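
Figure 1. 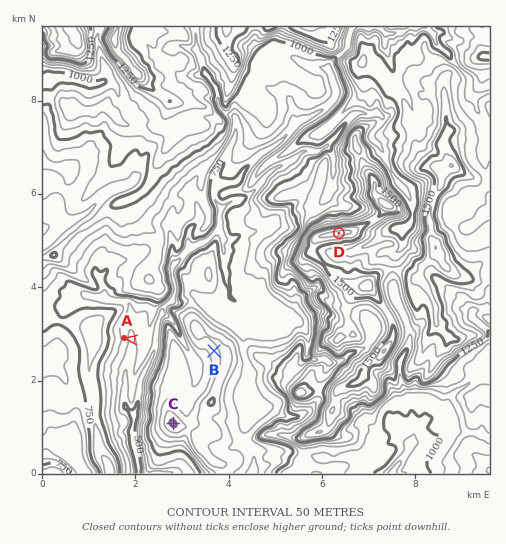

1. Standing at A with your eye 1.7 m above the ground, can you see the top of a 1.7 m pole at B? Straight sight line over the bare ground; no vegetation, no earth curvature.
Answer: no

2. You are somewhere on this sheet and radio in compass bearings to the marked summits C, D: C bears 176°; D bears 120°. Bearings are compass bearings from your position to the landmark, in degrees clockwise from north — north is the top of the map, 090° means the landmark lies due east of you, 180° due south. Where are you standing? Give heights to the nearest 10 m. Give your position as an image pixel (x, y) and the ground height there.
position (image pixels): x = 152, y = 125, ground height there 1110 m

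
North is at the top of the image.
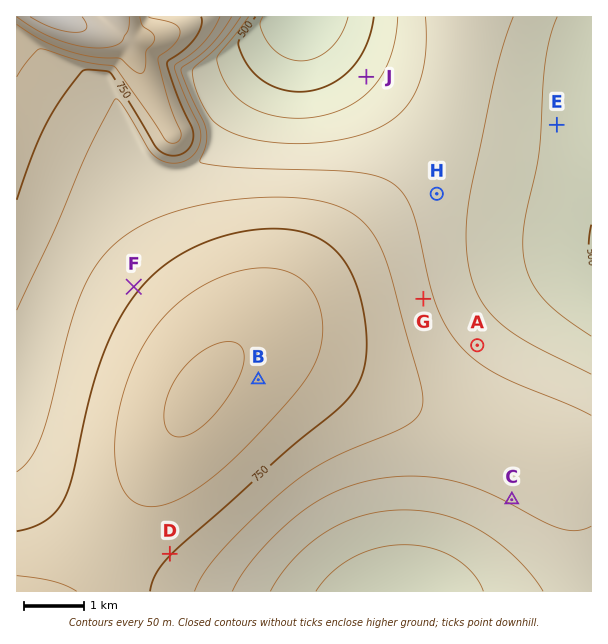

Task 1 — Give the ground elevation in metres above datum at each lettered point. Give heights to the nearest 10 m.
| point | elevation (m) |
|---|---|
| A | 640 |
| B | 840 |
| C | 650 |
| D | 750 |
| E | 540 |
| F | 740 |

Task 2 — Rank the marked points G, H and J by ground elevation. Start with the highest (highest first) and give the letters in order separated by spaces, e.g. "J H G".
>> G H J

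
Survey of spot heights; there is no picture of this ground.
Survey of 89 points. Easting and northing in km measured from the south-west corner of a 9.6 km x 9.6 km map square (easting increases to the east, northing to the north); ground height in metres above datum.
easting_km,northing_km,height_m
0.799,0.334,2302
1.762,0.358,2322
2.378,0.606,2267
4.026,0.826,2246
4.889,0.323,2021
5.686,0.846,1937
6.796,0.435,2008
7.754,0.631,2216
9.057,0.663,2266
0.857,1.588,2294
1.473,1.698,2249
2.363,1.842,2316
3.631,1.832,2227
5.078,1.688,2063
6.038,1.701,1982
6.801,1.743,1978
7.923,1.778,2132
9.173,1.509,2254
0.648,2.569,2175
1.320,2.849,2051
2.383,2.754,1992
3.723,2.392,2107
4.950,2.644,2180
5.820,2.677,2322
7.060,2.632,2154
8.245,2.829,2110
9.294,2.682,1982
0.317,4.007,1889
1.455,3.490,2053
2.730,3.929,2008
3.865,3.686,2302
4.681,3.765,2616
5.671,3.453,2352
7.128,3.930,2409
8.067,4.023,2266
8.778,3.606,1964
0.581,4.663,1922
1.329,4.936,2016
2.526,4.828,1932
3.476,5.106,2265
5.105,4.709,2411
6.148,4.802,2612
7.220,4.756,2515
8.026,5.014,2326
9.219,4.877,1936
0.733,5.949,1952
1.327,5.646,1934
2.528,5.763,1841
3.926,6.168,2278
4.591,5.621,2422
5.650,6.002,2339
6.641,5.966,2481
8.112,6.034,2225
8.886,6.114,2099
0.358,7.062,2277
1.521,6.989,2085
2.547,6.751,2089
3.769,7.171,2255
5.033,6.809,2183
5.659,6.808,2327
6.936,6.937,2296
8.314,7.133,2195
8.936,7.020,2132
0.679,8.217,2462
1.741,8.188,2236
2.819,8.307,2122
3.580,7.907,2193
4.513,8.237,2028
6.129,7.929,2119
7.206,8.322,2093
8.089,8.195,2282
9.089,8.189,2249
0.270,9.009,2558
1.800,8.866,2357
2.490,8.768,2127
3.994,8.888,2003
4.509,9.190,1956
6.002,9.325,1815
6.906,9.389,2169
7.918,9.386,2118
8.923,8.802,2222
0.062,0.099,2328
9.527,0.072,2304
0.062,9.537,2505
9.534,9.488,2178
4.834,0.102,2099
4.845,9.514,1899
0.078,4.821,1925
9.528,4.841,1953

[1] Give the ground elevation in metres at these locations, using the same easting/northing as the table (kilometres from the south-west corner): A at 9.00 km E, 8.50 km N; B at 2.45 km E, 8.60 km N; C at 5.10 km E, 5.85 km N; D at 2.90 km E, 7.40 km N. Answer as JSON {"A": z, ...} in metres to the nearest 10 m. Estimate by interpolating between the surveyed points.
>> {"A": 2300, "B": 2140, "C": 2310, "D": 2170}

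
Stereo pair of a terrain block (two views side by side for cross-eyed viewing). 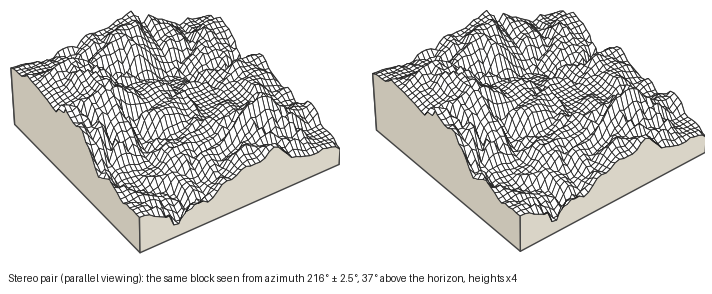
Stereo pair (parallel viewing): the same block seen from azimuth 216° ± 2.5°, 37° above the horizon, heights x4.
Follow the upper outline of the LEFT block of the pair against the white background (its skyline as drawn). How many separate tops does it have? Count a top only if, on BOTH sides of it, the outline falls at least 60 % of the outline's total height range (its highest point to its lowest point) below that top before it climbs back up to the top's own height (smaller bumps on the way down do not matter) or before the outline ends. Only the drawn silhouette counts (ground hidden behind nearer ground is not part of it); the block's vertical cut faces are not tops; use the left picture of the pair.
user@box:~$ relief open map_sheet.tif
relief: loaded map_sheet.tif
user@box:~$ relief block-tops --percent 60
0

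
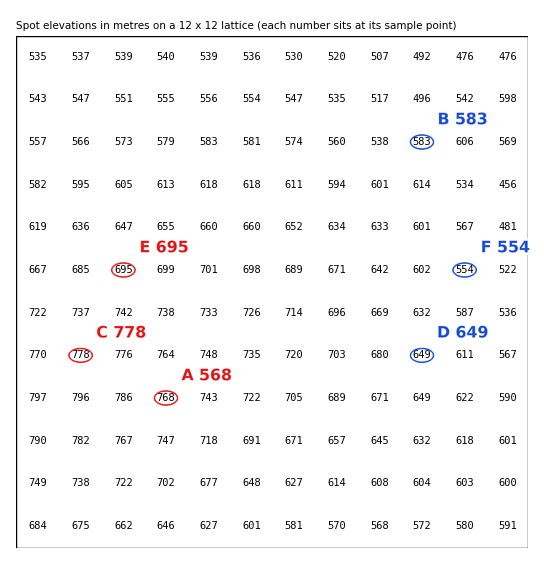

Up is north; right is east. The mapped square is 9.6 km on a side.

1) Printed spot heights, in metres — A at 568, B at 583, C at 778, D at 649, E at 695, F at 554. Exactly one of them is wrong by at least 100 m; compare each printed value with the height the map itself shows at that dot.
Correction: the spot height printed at A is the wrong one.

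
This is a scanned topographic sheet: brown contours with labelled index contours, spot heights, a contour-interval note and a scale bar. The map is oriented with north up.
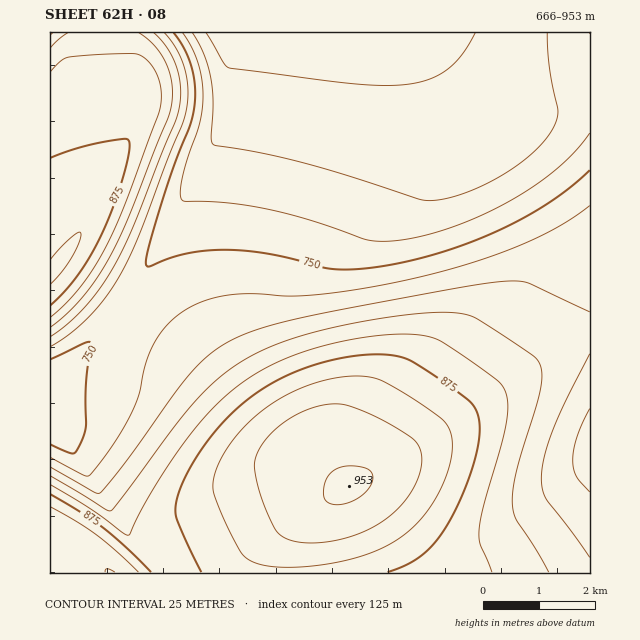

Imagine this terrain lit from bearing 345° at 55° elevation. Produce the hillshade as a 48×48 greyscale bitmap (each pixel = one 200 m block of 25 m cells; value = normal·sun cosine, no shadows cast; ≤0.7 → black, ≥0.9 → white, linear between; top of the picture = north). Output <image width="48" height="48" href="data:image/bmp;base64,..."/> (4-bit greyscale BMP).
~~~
<image width="48" height="48" href="data:image/bmp;base64,Qk32BAAAAAAAAHYAAAAoAAAAMAAAADAAAAABAAQAAAAAAIAEAAATCwAAEwsAABAAAAAAAAAAAAAAABEREQAiIiIAMzMzAERERABVVVUAZmZmAHd3dwCIiIgAmZmZAKqqqgC7u7sAzMzMAN3d3QDu7u4A////AJmZq7y5mZmYiHd2ZmZmZnd4iZmZmZmZmZmZq7ypmZmZiId3ZmZmZmd3iJmZmZmZmZmqvMuZmZmZmIiHd2ZmZmd3eImZmZmZmZq7zMqZmZmZmZiId3dmZmZ3eIiZmZmZmavM3LqpmZmZmZmYiHd3d3d3d4iJmZmqqrzd3LuqqZmZmZmZmIh3d3d3d3iImZmqqs3d27u6qpmZmZmZmZiIh3d3d3eIiJmaqt3dy7u7qqqZmZmZmZmYiId3d3d4iImZqt3cu7u7u6qpmZmZmZmZmYiId3d3iIiZmd3Lu7u7u7uqqZmZmZmqmZmIiHd3d4iImcy7u7u7u7u7qqqZmaqqqpmZiIh3d3iIiLqqq7u7u7u7u6qqqqqqqqqZmIiId3d4iKmaqru7u8y7u7uqqqqqqqqqmZiIh3d3iJmZqqu7u8zMzLu7qqqqqqqqqpmYiHd3d5mZmaqru7zMzMy7u7qqqqqqqqmZiIh3d5mZmZqqu7zMzMzMy7u6qqqqqqqpmIiHd5mZmZmqq7vMzMzMzMu7qqqqqqqqmZiId5mZmZmaqru8zMzMzMzLu6qqqqqqqZmIh3iZmZmaqqu7zMzMzMzMu7qqqqqqqpmYiEaJmZqqqqq7vMzM3czMzLu6qqqqqqmZiCRomaqqqqqru8zMzd3MzMu7qqqqqqqZmRJGiaqqqqqqu7zMzN3czMy7uqqqqqqpmRI0eaqqqqqqq7u8zMzdzMzLu6qqqqqqmSIjV5qqqqqqqqu7zMzMzMzMy7qqqqqpmUMiRomqqqqqqqq7vMzMzMzMzLu6qqqZmWQyNHmqqqqqqqqqu7zMzMzMzMu7qqqZmYZDNFiaqqqqqqqqq7u8zMzMzMy7uqqZmZhkM0aaqqqqqqqqqqu7vMzMzMzLu6qpmal1Q0V5qqqqqqqqqqqru7zMzMzMu7qqmaqGUzRoqqqqqqqqqqqqq7u8zMzMy7u6qqqYZDRXmqqqqqqqqqqqqqu7u8zMy7u7qqqpdURGiqqqqqqqqqqqqqqru7vMzLu7uqqphkRFeaqqqqqqqqqqqqqqq7u7vLu7u6qql1REaKqqqqqqqqqqqqqqqqu7u7u7u6qqqGREV5qqqqqqqqqqqqqqqqq7u7u7u6qqqXVERoqqqqqqqqqqqqqZmaqqu7u7u6qqqoZDRXmqqqqqqqqqqqmZmZmqqru7u6qqqpdUNGiaqqqqqqqqqpmZmZmZqqq7u6qqqqhkM1eaqqqqqqqqmZmZmZmZmaqqu6qqqql1Q0aJqqqqqqqpmZmZmZmZmZmqqqqqqqqGVEaJqqqqqqmZmZmZmZmZmZmZqqqqqqqXZVZ5qqqqqZmZmZmZmZmZmZmZmaqqqqqYdmaJqqqpmZmZmZmZmZmZmZmZmaqqqqqZh3eJmqmZmZmZmZmZmZmZmZmZmaqqqqqpmIiZmZmZmZmZmZmZmZmZmZmZmbqqqqqqqZmZmZmZmZmZmZmZmZmZmZmZmcuqqqq7qpmZmZmZmZmZmZmZmZmZmZmZmdy6qqq7uqqpmZmZmZmZmZmZmZmZmZmZmQ=="/>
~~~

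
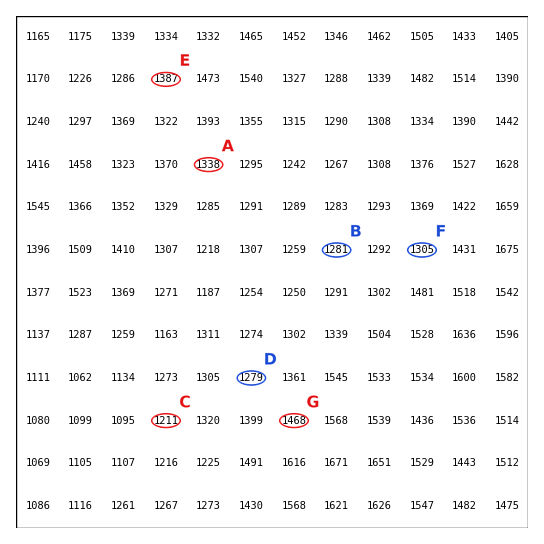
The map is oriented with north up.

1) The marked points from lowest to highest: C B A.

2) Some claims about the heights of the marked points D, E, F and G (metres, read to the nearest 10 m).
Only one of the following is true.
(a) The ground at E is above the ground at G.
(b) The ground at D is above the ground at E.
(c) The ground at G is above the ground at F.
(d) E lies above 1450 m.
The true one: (c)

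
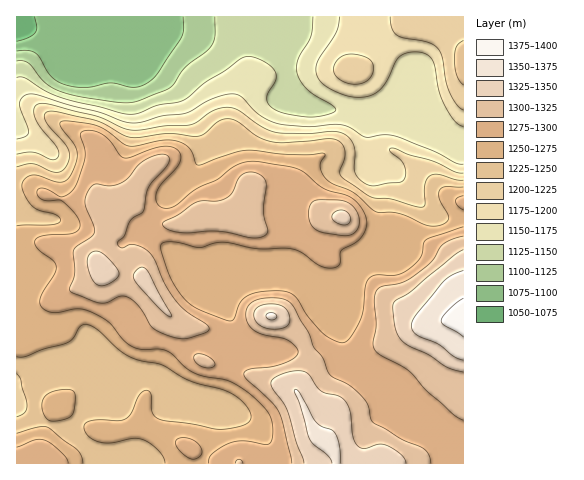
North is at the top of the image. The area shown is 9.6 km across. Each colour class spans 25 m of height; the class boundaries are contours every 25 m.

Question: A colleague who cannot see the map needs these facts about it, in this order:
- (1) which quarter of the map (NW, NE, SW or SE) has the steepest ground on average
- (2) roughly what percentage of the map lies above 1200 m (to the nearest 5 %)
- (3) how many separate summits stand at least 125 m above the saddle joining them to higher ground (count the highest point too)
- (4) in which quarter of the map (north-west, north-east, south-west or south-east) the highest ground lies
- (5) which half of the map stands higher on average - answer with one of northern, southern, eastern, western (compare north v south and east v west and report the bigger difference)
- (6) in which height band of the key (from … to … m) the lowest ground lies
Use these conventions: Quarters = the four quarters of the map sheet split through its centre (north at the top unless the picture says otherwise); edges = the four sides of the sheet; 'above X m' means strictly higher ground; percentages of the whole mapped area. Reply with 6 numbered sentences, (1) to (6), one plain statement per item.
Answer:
(1) Slopes are steepest in the north-west quarter.
(2) Roughly 75 % of the ground is higher than 1200 m.
(3) There is 1 summit with 125 m or more of prominence.
(4) Look to the south-east quarter for the highest ground.
(5) The southern half stands higher on average than the northern half.
(6) The lowest point is somewhere between 1050 and 1075 m.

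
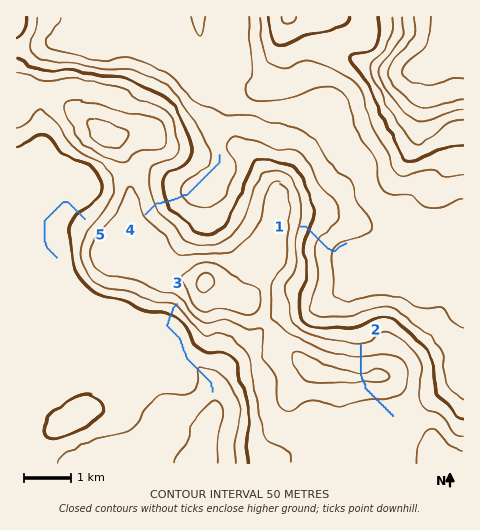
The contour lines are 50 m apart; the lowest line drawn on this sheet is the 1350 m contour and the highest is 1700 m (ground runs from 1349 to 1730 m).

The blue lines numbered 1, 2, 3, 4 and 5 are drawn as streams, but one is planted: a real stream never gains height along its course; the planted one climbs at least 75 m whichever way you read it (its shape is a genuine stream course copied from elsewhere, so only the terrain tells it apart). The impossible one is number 2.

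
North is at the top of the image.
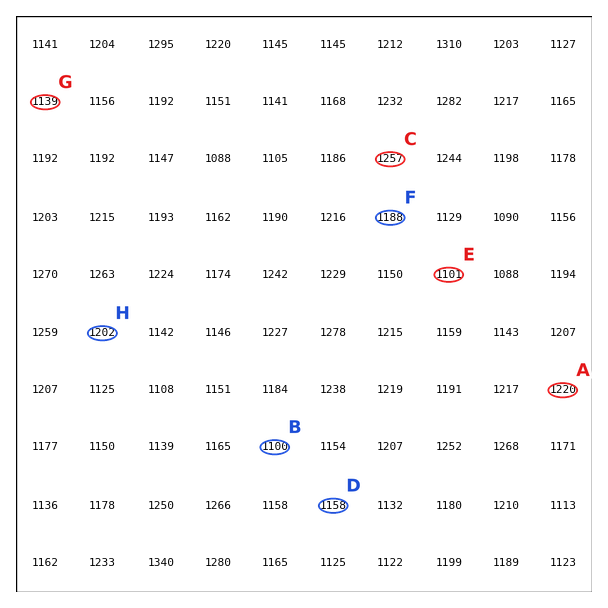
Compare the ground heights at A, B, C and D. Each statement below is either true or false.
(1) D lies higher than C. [false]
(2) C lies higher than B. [true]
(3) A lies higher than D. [true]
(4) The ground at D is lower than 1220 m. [true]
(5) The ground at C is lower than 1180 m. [false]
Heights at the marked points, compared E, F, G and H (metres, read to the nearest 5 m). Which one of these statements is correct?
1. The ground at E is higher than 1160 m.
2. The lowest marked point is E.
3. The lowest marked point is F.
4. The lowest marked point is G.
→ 2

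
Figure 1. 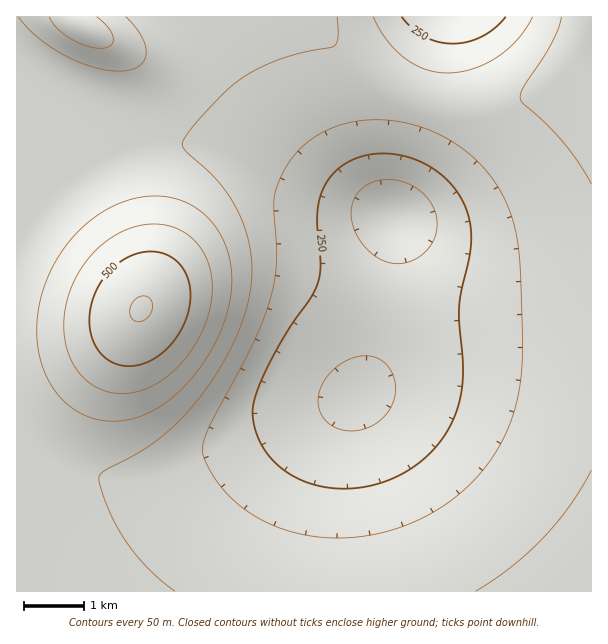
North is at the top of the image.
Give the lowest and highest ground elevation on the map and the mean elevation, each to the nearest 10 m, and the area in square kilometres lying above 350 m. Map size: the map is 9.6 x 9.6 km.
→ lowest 160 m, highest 550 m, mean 330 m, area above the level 33.8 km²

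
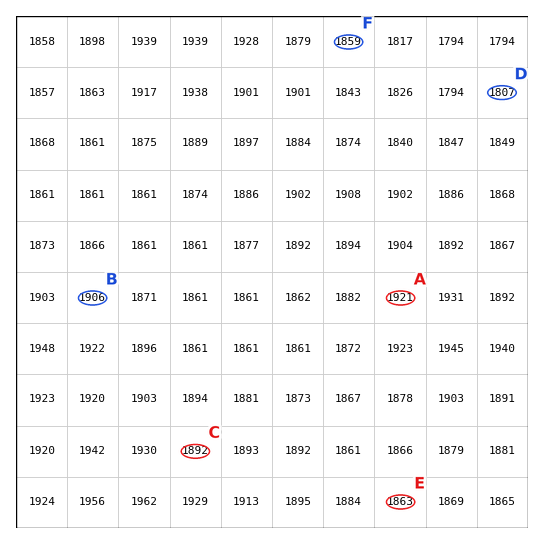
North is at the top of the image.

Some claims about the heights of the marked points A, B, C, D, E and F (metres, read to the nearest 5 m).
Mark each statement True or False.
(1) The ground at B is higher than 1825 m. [True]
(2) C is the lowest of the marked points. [False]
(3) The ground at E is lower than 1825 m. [False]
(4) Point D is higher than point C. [False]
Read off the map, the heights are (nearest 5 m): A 1920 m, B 1905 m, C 1890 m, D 1805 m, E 1865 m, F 1860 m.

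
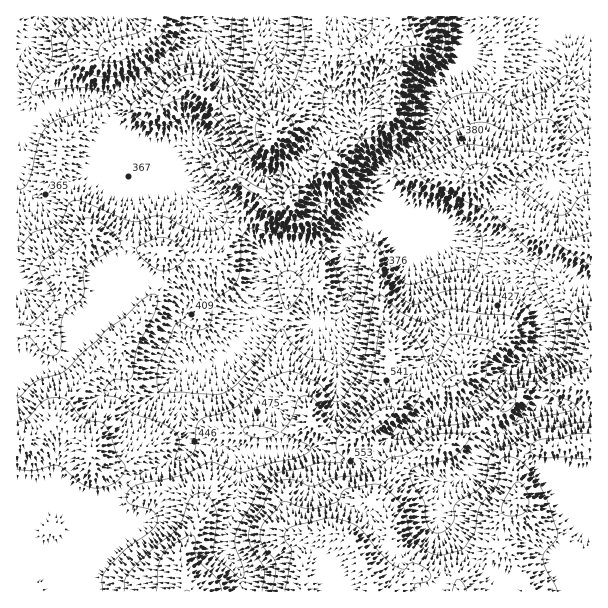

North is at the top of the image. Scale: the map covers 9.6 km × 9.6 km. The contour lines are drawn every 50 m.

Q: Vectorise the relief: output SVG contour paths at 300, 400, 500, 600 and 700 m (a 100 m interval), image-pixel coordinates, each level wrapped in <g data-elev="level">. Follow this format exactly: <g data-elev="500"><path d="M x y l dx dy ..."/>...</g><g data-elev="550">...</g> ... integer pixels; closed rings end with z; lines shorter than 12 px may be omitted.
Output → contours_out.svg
<g data-elev="300"><path d="M591 80l-13 5-8-8-4-2-18 15-38 15-8-1-17-11-18 0-9 2-12 8-18 33-6 5-6 3-2-3 5-15 2-25 4-12 4-9 17-20 5-10 2-11 0-22"/></g><g data-elev="400"><path d="M286 309l4-1 4-5 8-12 2-6-2-4-4-6-8-4-9 2-3 6 3 17z"/><path d="M591 195l-7 0-5 3-10 14-5 3-9-1-10-5-29-24 0-5 3-4 21-17 0-3-1-2-8-3-21 0-36-6-10 0-8 2-16 10-17 11-3 5 1 4 7 5 37 19 23 9 18 15 16 19 16 13 1 4-5 11 0 6 18 33 3 21 0 9-3 9-5 6-7 4-9 3-5-3 9-19 1-12-6-18-5-7-6-4-9-3-24-3-16-4-9-1-20 3-21 11-7 1-12-6-20-23-6-3-4 3-3 9-8 38-7 24-6 13-6 5-5 1-12-5-10-1-6-2-17-14-9-14-4 3-16 24-22 25-15 11-10 2-33-2-18 1-5-2-2-8 1-17 16-40 3-3 3-1 12 7 8 1 6-2 4-4 4-22 17-14 7-9 2-13 1-26 5-9 6-3 17 3 40 2 11-1 35-43 3-7 3-14 4-6 16-14 20-12 5-5 5-9 3-26 5-15 4-7 15-15 6-11 2-9-2-22"/><path d="M94 17l-4 6-21 16-2 5 0 4 4 12 6 7 16 8 12 2 27-5 15-6 12-8 9-8 8-11 5-13 1-9"/><path d="M233 17l-2 33-3 9-3 5-6 2-28-3-15 4-12 8-17 18-14 9-3 6 2 5 5 4 15 7 13 1 20-8 6-1 13 6 12 10 5 9 0 6-4 3-13 6-2 6 3 11 14 18 5 10 3 15-3 9-8 5-12 2-16-4-20-10-7-2-8 0-15 6-6-1-45-18-12-3-7 4-5 14-5 6-7 4-18 4-12 14-4 1"/></g><g data-elev="500"><path d="M17 470l18 1 16-5 6-1 6 3 20 16 7 3 8 1 10-2 9-5 6-7 2-7-8-11-6-21-6-10-4-3-12-1-6-3-18-19-11-2-9 3-18 18-10 4"/><path d="M258 438l13-1 8-5-22-6-9 0-5 3 1 3 4 3z"/><path d="M591 322l-7 2-4 5-9 30-6 7-16 8-12 8-16-1-15 4-10 5-19 14-9 3-2 0 1-3 18-27 1-5-1-13 8-12 0-5-6-3-17-4-16 0-6 4-10 20-4 3-5 1-4-3-4-13-7-9-15-11-10-5-5-1-4 8-6 33-5 22-24 32-6 4-6 0-7-4-14-18-7-2-7 3-7 20-10 13 28 14 2 3-4 4-10 5-27 5-28 9-6-1-21-8-6-1-26 13-42 9-11 5-3 6 1 7 4 3 21 6 4 5 0 6-5 8-26 19-20 21-4 8 0 13"/><path d="M289 17l-2 33-5 10-4 4-3 1-11-10-4 0-3 4-6 24-5 10-6 5-18 7-2 3 30 50 7 5 20 7 4 3-1 4-3 6-8 6-11-2-18-10-3 1 1 4 22 15 15 15 12 7 9 2 4-1 4-4 4-19 5-8 7-4 16-4 8-7 12-28 4-6 31-8 6-3 5-4 2-8 2-22 7-20 4-6 15-14 6-10 1-7-4-21"/></g><g data-elev="600"><path d="M222 591l-2-7-4-6-19-20-2-6 0-13-1-3-3-1-20 11-9 9-4 12-2 24"/><path d="M360 432l3 2 5-1 15-10 10-9 1-6-2-2-5 1-12 6-13 12-2 4z"/><path d="M591 422l-12 1-42 7-13 5-12 10-17 5-6 8-3 19-3 7-6 6-20 13-3 4 1 11-2 4-6 7-7 4-8-1-4-6-3-8 0-15-13-21-2-6 0-5 3-3 4-2 29-6 7-3 6-5 9-11 2-4-2-3-22-1-12 2-27 19-17 4-12 10-16 7-24 2-26 9-19-6-8 0-7 2-9 10-6 15-11 15-3 11 0 7 2 6 13 23 0 7-2 15"/><path d="M501 411l5 1 5-4 4-4 0-5-5 0-4 3-4 5z"/><path d="M267 152l8 1 7-4 7-9 4-11 0-7-5-6-16-6-8 2-6 8-3 6 1 8 3 9 3 6z"/><path d="M373 17l-2 13-5 6-14 9-3 8 1 6 3 4 4 2 15-5 8 1 16 10 5-5 2-18 12-3 2-3-9-25"/></g><g data-elev="700"><path d="M415 591l-1-4 1-3 11-2 5-4-1-5-4-4-13-6-3 0-6 6-9-3-12-10-25-29-11-6-17-3-34 7-6 3-4 3-1 8 6 9 1 4-7 39"/><path d="M467 591l-5-9-4-3-3 4-3 8"/><path d="M504 515l6 1 9-1 5-2 3-4 2-6-1-9-4-8-5-4-4 1-11 18-2 9z"/></g>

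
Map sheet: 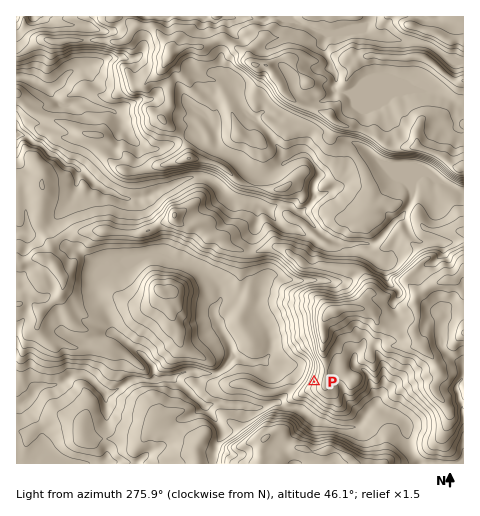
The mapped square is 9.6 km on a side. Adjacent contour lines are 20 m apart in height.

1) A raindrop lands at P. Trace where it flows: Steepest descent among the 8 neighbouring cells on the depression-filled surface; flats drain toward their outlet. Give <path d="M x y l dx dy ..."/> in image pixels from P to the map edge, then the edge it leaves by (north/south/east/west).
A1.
<path d="M314 382l-2 0-5-5-2 0-12-12-24 0-6-4-4 0-1 1-10 0-10-5-4 0-18 17-29-3-9 4-7 4-7 0-2 2-29-2-6 3-3 3-12 7-7 0-18-16-4-1-10 0-13 9-5 0-1 1-12 0-4 3-10 11-6 5-5 2"/>
exit: west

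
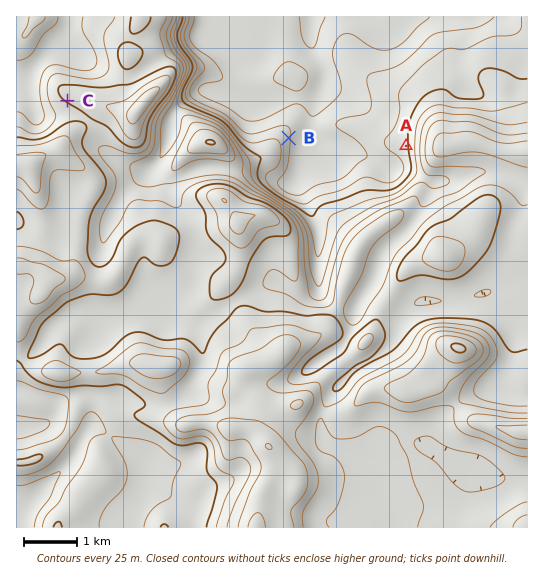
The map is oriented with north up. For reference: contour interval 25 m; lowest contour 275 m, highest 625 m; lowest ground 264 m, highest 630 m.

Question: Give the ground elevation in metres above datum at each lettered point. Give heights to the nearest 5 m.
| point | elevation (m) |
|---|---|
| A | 370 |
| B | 330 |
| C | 500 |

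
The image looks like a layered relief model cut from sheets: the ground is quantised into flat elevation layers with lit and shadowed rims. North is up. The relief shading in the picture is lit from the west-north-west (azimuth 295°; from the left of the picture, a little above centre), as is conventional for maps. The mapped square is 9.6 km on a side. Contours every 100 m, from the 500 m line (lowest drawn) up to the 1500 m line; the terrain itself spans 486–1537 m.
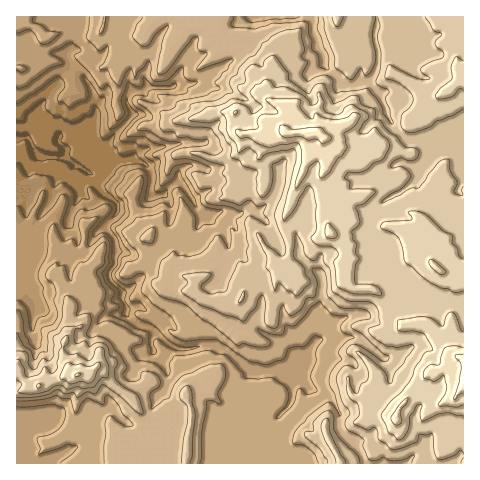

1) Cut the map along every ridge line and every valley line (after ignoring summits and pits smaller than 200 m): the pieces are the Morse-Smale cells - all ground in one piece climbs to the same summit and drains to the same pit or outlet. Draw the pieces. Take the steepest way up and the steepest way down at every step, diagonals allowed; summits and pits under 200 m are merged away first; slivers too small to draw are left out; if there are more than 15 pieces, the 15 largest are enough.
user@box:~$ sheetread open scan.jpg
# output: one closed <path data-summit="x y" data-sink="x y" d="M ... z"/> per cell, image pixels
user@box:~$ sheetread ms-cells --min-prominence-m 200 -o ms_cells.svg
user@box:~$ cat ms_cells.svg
<path data-summit="308 133" data-sink="17 139" d="M221 16l-205 1 0 262 4-1 2-13 9-20-5-23 0-26 17 12 4-2 5-7 7-26-1-15 8-1 10 8-5 11 9 13-12 33 12 18 10 1 6-10 7-4 10 9 3 16-1 12-6 8 0 6 13 14 0 7 5 9-1 5 5 6 19 9 18 16 10 4 15 0 13-3 10 1 13 6 21 18 27 1 13 10 2 8-1 13-17 18-6 13 1 16 9 15 105 0-1-11-3-6-10-6-15 1-7-5-8-10 0-8 1-6 8-4 8-11 1-28 3 2 9 16 9 2 12-11-2-16-4-5-28-20-33 1 14-19 18-5 12 0 32-21 3-4-2-10 19 14 21 2 24 6 0-163-29-1-5 3-12 0-12-3-13-13-13-31-6-7-21 16-1 7 2 8-5 5-23 4-8 7-31 0-1-2 6-13-1-7-7-6-16-8 0-13 5-7-3-25-13-13-11 0-14 8-16-11-2-2 7-15z"/><path data-summit="77 375" data-sink="17 139" d="M66 157l-8 1 1 15-10 31-6 4-15-11-2 25 5 23-9 20-2 13-4 2 0 110 8 0 19-4 24-12 21 0 8-7 3 0 13 17 23 19 22 30 5 12 0 19 115 0-8-15-1-16 6-13 17-18 1-13-2-8-13-10-27-1-21-18-13-6-10-1-13 3-15 0-10-4-18-16-19-9-5-6 1-5-5-9 0-7-13-14 0-6 6-8 1-12-3-16-10-9-7 4-6 10-10-1-12-18 12-33-9-13 5-11z"/><path data-summit="463 386" data-sink="17 139" d="M402 281l0 9-7 7-28 18-12 0-18 5-13 17 6 2 12 0 6-2 8 1 28 20 4 5 2 16-12 11-9-2-9-16-3-2-1 28-8 11-8 4-1 6 0 8 8 10 7 5 15-1 9 5 4 7 2 11 22 0 7-8 11-1 2-10 6-7 22 0 2 3 8-4 0-133-24-8-21-2z"/><path data-summit="308 133" data-sink="255 17" d="M354 16l-132 0-8 19 18 13 14-8 11 0 5 3 10 12 1 23-5 7 0 13 16 8 8 9-1 8-5 9 1 2 31 0 8-7 23-4 5-5-2-8 1-7 20-15-3-6 6-12 3-11-9-3z"/><path data-summit="77 375" data-sink="25 463" d="M99 367l-3 0-8 7-21 0-24 12-27 5 1 23 12-1 17 3-6 11-19 21-5 3 8 13 138-1 0-18-5-12-22-30-25-21z"/><path data-summit="463 75" data-sink="17 139" d="M463 16l-87 1-1 25 4 15 9 3 5 14-16 10-3 4 6 6 13 31 16 15 21 1 5-3 24 2 5-2z"/><path data-summit="308 133" data-sink="17 139" d="M463 437l-7 4-2-3-22 0-6 7-2 10-11 1-6 7 56 1z"/><path data-summit="308 133" data-sink="25 463" d="M29 413l-13 1 1 36 13-11 16-21-3-4z"/><path data-summit="308 133" data-sink="17 139" d="M376 16l-22 1 17 41 8-1-4-15z"/><path data-summit="463 75" data-sink="255 17" d="M385 58l-6 0-1 3-2 9-6 12 4 5 19-13-4-12z"/>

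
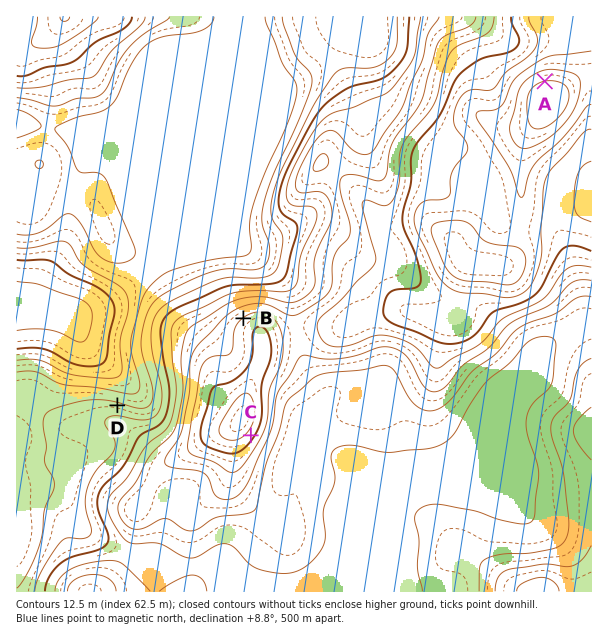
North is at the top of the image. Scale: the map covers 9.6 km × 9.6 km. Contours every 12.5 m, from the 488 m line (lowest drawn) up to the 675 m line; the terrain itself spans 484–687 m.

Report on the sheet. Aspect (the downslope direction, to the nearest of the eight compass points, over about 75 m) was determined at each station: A N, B NW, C SE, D N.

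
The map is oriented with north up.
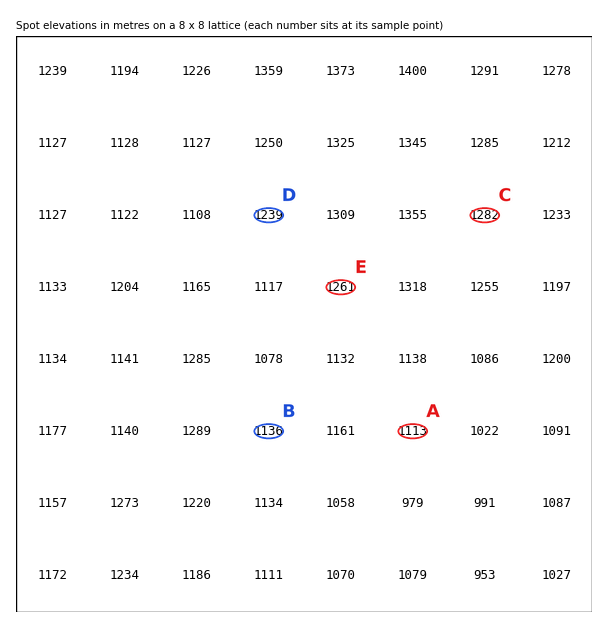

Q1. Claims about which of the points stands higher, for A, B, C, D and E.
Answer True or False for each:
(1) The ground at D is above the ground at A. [True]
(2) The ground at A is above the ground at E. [False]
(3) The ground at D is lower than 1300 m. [True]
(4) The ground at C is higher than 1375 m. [False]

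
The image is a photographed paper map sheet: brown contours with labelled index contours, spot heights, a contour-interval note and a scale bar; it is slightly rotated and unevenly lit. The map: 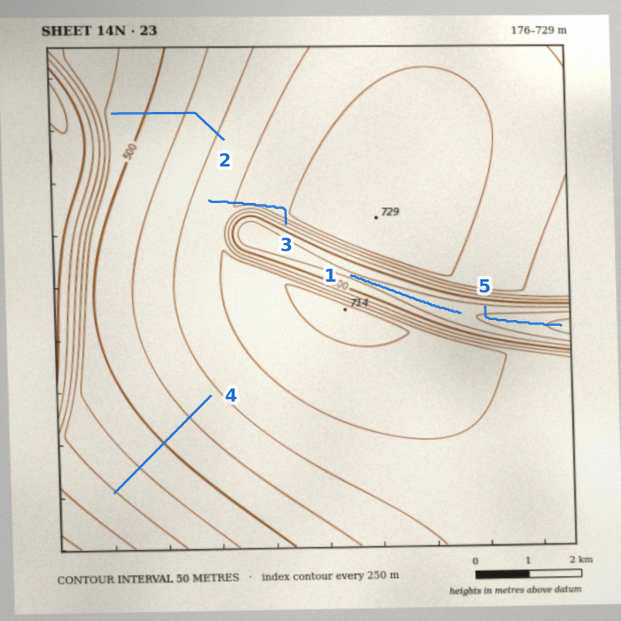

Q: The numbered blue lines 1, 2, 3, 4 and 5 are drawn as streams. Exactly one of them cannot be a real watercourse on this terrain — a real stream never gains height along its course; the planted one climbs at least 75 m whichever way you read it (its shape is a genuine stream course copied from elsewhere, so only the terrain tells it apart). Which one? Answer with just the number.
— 3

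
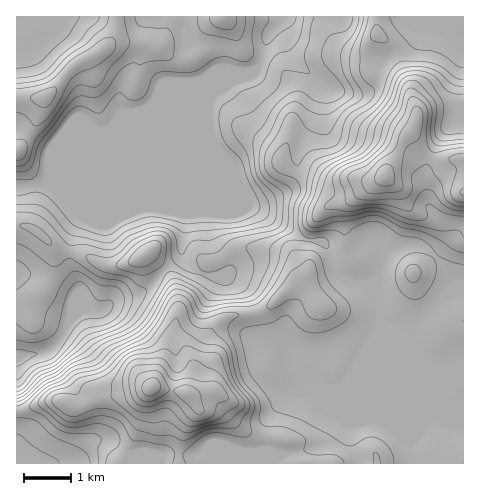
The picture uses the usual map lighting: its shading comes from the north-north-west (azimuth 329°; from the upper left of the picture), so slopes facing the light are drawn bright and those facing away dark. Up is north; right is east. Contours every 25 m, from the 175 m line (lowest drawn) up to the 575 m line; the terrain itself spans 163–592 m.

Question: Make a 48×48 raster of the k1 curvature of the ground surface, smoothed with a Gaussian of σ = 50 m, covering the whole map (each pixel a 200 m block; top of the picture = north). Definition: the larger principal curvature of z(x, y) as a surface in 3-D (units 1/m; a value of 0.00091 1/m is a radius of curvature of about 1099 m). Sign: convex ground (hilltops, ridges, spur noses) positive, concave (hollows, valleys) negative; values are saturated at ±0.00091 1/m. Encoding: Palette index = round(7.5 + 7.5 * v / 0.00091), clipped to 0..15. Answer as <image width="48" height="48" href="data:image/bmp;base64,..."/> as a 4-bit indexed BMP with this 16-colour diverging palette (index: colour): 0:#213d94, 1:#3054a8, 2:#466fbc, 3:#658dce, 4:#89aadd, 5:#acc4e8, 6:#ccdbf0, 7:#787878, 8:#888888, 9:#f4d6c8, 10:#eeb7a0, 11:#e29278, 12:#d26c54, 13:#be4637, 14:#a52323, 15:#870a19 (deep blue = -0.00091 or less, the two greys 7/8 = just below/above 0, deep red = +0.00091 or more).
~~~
<image width="48" height="48" href="data:image/bmp;base64,Qk32BAAAAAAAAHYAAAAoAAAAMAAAADAAAAABAAQAAAAAAIAEAAATCwAAEwsAABAAAAAAAAAAlD0hAKhUMAC8b0YAzo1lAN2qiQDoxKwA8NvMAHh4eACIiIgAyNb0AKC37gB4kuIAVGzSADdGvgAjI6UAGQqHAHd3d2V6ynd3m4iId4iIiaqruoi6iIiIiHiIh3iqm4d3i5d3eIh3iZd4iJrKmIiIiHiIiImHaciJe8dneKqrzbqZh4qph3eIiHeIqphnZ7mqiupWnNuqqZiIh3mYiHiIh3dnrLl3Zqmoid/e26h3iIh3d3iIiIiIh/yYvu2oeKqmaK79qrqHiIiHd4h3eIiId////7zMy73IeNyZz/6od3iHeIiIiIiIh1rv/qmZma7+7/us/6qHd3iHiIiHiIiIiDervd3cqb3+3Mqt6FeHd3d4iIiIiIh3iHrJnMzNy8zNdreM12eIiIiIiIh4iId3eHqme8hnq9uuhrmcx3iIiIiIiHeHiIiHeHiFarl4q9qdl8q92IeId3iIiHd4h4iIh3mHiJmruaucmch72YeId3iIiIiHd4iIh6qqmJuql4q8qqd6p3eId4iIiIiHd3iIiKqqmJuGd2euypm7lmeIeJmYiIiId3iIiImph4l1Z3Z8/arP/LqJd5mpmYiIiHiIiImZh4iHZ4d5/8iL///8d5mrupiIiIiIiImal3iYZph4/9l4iInf2ZirqZiIiJmIiImrp3epVql4/suGZmV8+4m5eIiIiamIeHeaqGapZ6qI/YmHdneIzJq3d4h4mrqId3eKqYi926uZ6nmId3d3rKyneJiIm8qYd3d5qa7///yrtoqqh3h3m524iZmImsqYiGeKq9/aie/slpuqqZmInKy5moiHeZmImXicy7uYeK3/qKqJvd3MzJmGqod3iId4m5rNqIl2eqnP+6mazMy6q8uHqnZ3iXabqMzKhnd3eYiruXiJh3h2ed/IeYZmipzrh7qZh3d3iIiYh3iHd3d2eK/8mpVGrP+pmImZh3d3iIiId3h3d3Zmirv+/+qczMd6u3iZiIiIeIiIiIiIiHd4iXjai+/anKZ773iYiIiIh3iIiIh3iIiYiGjKeZvb7rmJvYqXeIiIiHiIiIiIiIq6vKms3cze2HiZm72oiIiIiIeIiIh3d4rMy4m87/3PyHiIif2HeIiIiIh4iIh4d3m8uIq6mZq+2Yicy/xnd4iIiIiHiIh4iIq7yImXZ3aM6nre/9+XeIiIiIiIeIiImaqZyoiFV4d47Z63iZ3piHeIiIiIh4eImql3vIh3eIiIvd90aGn8h3iJiHiIiHeIqph3vZiJmqu6q/+GZ3e/l2epd4iIiIeJqYeIrZmZqqqamv+5h6muyHipeJiIiIeJmIiInKd3iIdomv7Kme7v6Yi5eLqIeIeIeJmHiqdmVohmjvqZrKu/+4m6iLuHeIiHeIiIiah3Z5uXn/mZmHdn/5mqiKuGeIiHiHd5mYiIirypvu3KdXdmn+mZd4qYq7qHeIiJqIiJmbqHrKqphod3iv/bmHiZury5ibuZqJmZmbp3qniIh4d4iJvuyqqql3mpicqImJmYmsyJuXeIh4h3d2esyqqpqHiHi7dnmHmZmL+8uHeIiIiIh4mK2neImImqvKdniIqphm7rh3eIiHeIh3do6mZ3mYm965qqhnuYdlz5Z3eIiA=="/>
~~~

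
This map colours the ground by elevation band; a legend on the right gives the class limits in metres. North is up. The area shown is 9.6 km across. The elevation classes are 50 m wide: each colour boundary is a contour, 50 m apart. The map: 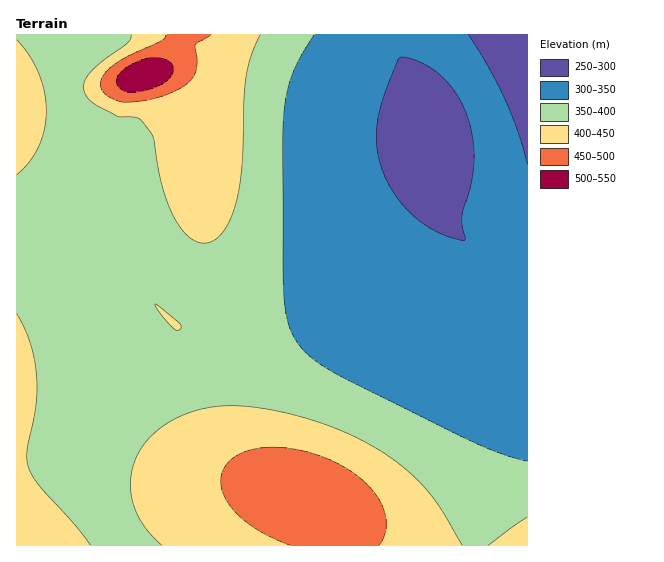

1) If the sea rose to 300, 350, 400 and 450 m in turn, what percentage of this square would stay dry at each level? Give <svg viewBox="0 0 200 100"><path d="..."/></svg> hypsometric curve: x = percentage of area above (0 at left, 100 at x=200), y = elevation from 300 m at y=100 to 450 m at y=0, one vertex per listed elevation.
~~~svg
<svg viewBox="0 0 200 100"><path d="M188 100l-57-33-81-34-37-33"/></svg>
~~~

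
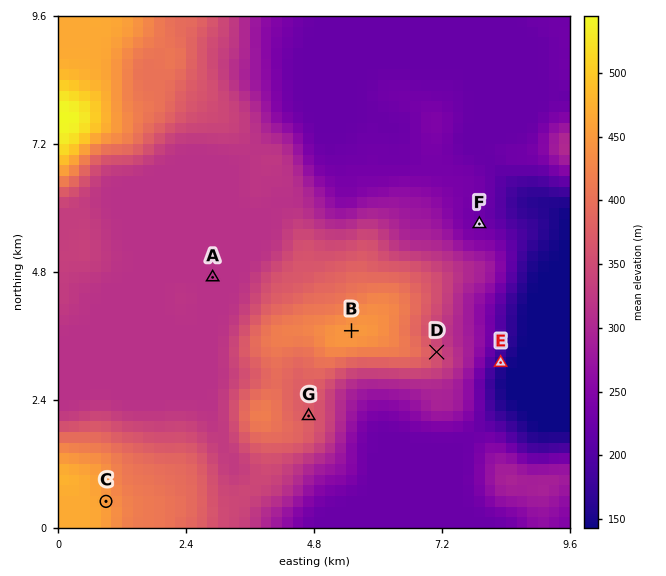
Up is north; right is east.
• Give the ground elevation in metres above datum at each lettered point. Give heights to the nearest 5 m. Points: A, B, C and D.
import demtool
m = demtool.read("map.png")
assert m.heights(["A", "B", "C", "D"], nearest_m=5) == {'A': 315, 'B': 450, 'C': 450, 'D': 355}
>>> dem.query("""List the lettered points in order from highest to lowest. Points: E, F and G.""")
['G', 'F', 'E']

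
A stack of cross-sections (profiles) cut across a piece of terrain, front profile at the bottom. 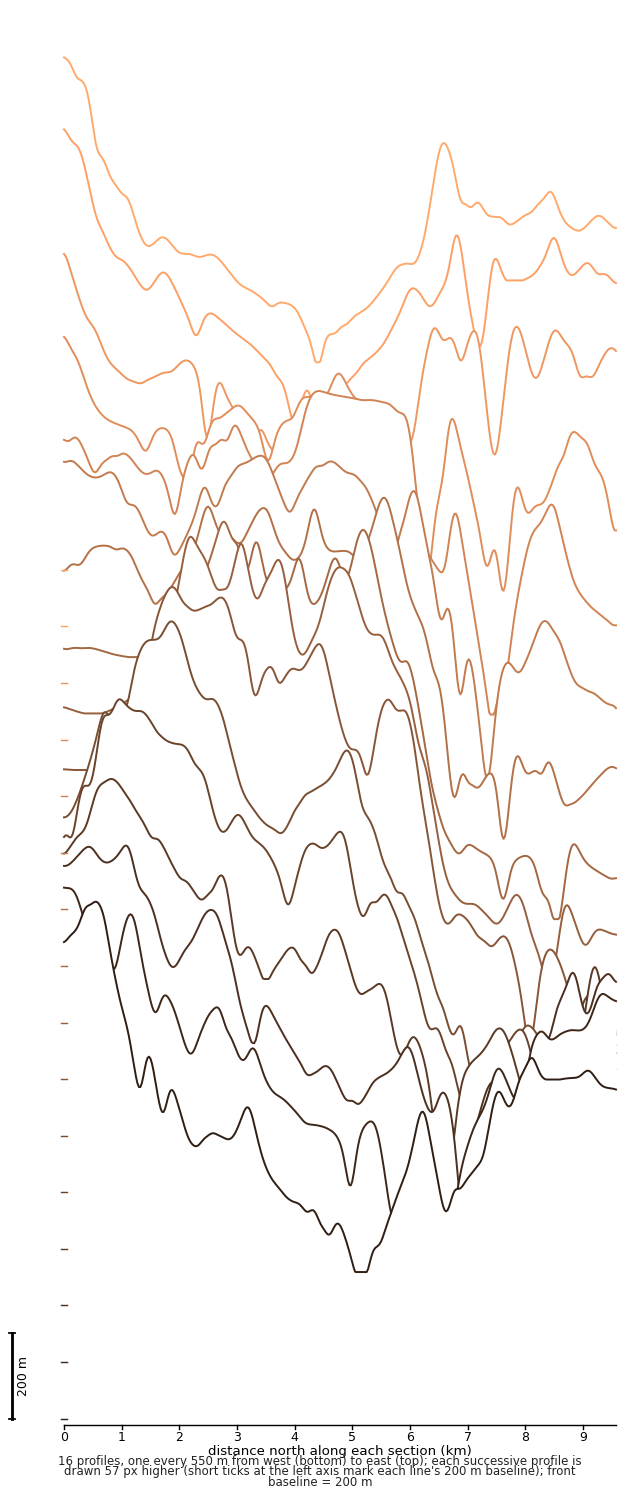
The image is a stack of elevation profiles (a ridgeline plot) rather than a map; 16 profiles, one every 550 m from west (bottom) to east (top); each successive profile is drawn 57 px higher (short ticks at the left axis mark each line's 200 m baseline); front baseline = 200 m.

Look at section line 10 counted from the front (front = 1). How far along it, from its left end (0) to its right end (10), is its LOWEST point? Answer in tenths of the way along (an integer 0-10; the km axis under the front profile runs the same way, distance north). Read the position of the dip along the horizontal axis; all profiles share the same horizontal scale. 8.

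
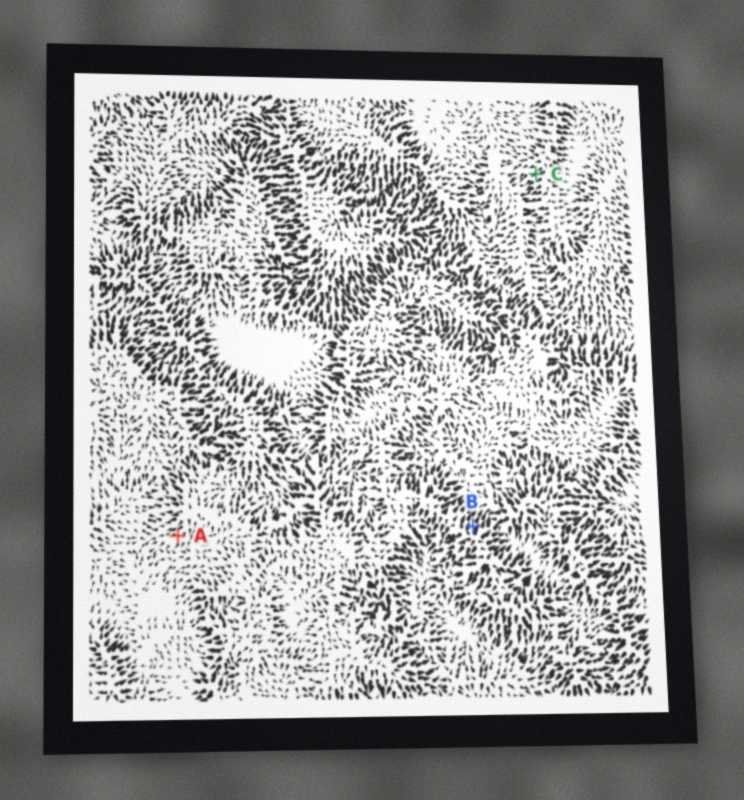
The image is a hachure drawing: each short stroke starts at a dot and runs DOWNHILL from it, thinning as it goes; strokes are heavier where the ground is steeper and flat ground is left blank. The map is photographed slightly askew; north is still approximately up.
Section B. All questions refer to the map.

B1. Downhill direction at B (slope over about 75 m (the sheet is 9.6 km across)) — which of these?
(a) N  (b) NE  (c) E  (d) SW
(b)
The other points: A SW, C SW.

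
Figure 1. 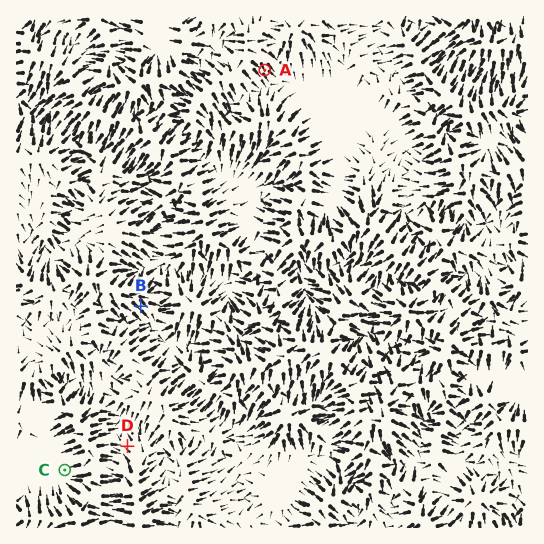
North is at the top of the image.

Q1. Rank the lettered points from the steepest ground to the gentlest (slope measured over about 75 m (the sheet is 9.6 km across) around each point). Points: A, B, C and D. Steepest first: B A D C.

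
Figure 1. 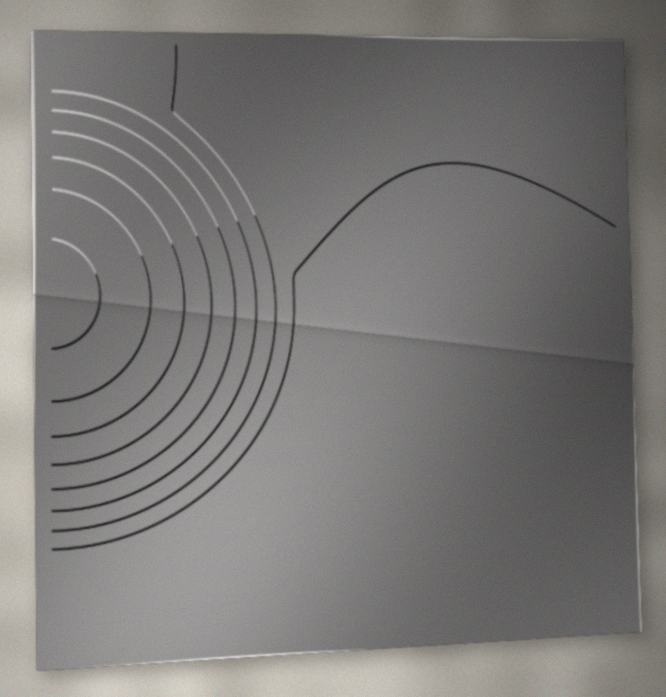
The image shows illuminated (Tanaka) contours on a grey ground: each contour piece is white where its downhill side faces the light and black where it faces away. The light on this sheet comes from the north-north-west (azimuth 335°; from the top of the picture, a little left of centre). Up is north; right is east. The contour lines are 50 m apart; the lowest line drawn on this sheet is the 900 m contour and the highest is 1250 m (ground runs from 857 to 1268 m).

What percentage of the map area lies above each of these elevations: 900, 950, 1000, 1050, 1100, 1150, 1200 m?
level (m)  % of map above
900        46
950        24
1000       19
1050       15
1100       12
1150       8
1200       5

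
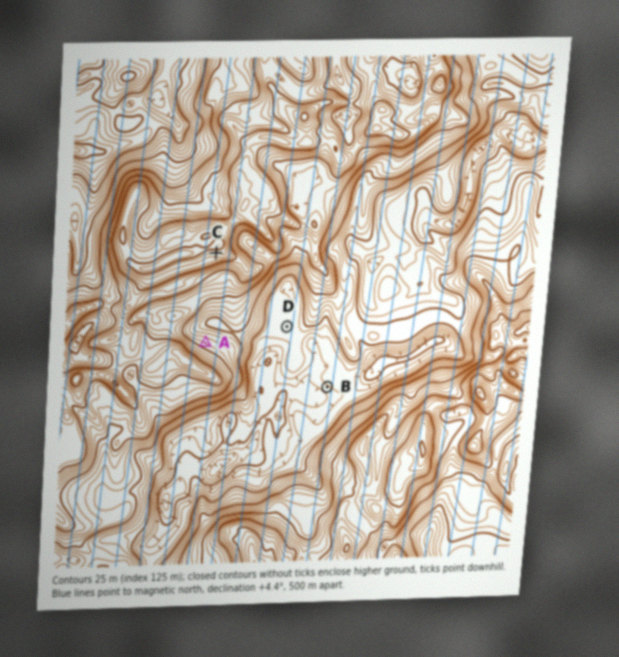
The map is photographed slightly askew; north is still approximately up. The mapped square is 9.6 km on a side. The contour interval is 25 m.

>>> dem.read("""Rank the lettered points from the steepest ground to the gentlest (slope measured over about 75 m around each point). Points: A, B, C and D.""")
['C', 'A', 'B', 'D']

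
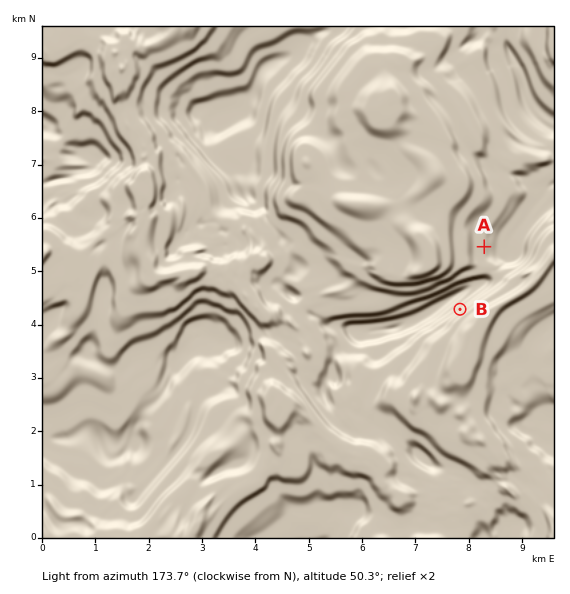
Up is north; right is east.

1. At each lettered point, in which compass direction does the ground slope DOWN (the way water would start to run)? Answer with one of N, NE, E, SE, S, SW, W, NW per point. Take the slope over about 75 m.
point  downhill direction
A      W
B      SE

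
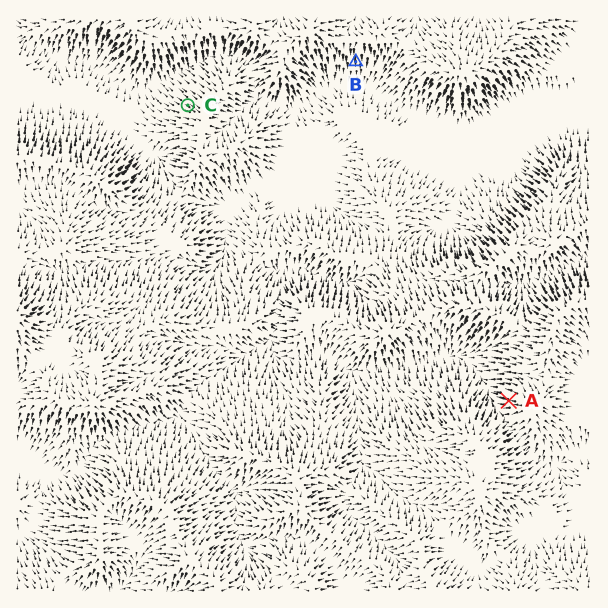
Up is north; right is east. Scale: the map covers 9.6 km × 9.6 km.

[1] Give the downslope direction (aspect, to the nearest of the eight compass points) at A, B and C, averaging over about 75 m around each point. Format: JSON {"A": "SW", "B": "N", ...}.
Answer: {"A": "W", "B": "S", "C": "NW"}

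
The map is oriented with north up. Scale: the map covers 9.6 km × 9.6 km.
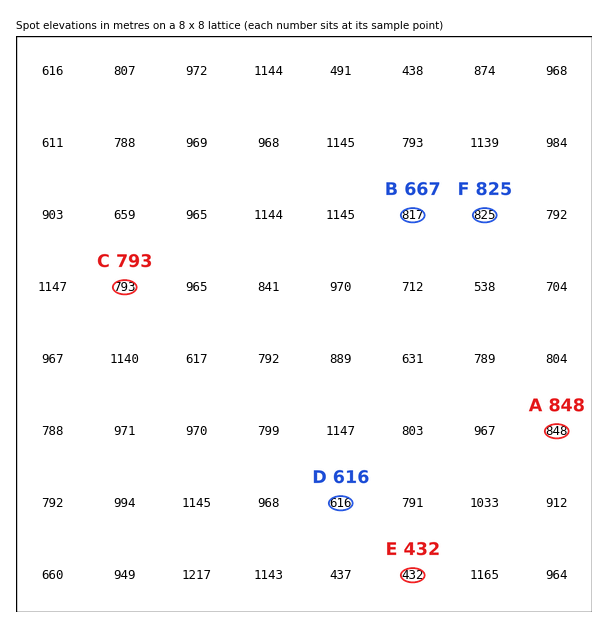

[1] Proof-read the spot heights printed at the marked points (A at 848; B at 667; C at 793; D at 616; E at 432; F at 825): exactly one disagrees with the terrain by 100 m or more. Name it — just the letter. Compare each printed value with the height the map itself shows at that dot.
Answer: B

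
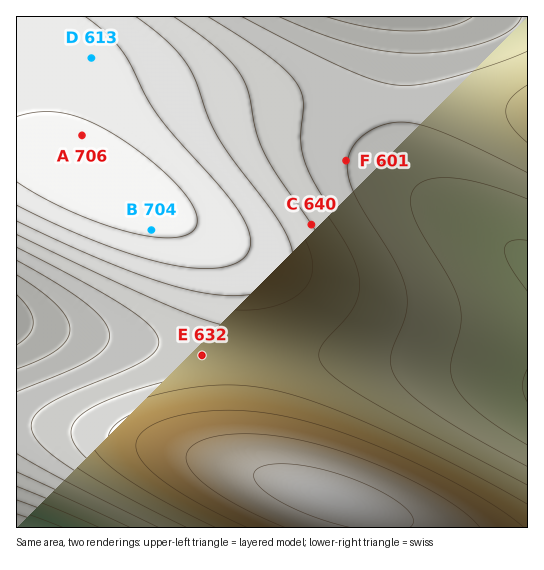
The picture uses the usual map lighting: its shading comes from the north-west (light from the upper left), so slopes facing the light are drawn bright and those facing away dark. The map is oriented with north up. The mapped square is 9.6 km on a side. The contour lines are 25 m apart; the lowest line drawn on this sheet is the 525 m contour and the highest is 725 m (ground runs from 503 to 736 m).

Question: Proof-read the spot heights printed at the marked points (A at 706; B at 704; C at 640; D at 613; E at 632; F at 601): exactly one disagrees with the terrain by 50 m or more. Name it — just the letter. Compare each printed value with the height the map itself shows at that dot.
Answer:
D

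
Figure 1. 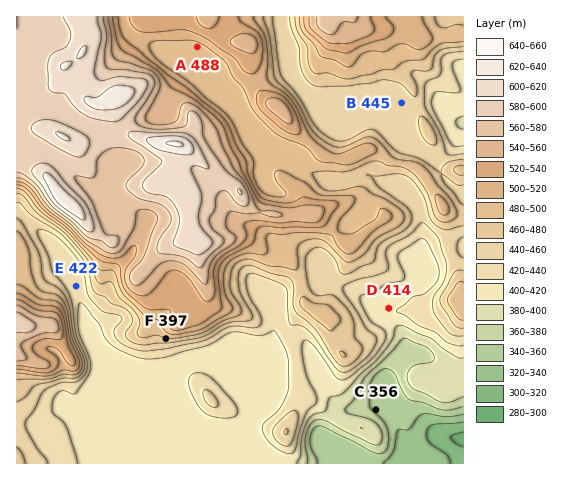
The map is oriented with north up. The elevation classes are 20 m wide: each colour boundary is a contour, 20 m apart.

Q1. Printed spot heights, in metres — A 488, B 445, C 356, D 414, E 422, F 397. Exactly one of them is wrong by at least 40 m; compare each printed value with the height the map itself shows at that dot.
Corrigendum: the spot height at F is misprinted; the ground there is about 477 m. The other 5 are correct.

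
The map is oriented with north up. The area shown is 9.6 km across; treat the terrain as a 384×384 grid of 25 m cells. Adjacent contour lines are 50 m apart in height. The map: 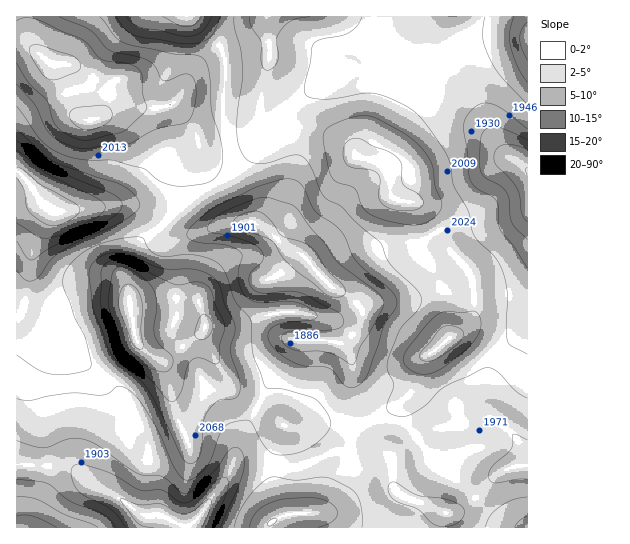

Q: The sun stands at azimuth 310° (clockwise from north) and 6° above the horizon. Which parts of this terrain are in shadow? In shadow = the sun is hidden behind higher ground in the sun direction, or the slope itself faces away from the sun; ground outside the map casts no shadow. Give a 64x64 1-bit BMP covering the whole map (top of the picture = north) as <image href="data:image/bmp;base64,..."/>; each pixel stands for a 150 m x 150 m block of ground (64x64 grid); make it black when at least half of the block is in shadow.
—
<image width="64" height="64" href="data:image/bmp;base64,Qk0+AgAAAAAAAD4AAAAoAAAAQAAAAEAAAAABAAEAAAAAAAACAAATCwAAEwsAAAIAAAAAAAAA////AAAAAAAAAAAAf8AAAAAAB4ADgAAAAABnwAAAAAAAAOfgAAAAAAAA5/AAAAAAAADH8AAAAAAAAAPwAAAAAAAAA/AAAAA8AAAD8AAAABwGAAPwAAAAAAQAAfAAAAAAAAAB8AAAAAAAAAHgAAAAAAAAAOAAAAAAAAAAzAAAAAAAAAQcAAAAAAAADwwAAAHgAAAPDgAAD/AAAA8PAAAf8AAAHx8AAB/4AAAePwAAH/gAAAZ+AAAP+AAAAP5wAAP4AADw//+AAfAAAPD//4AA8AAB8Hn/gAAwAADweCAAAAAAAOB4AAAAAAAAwPgAAAAAAAAA/gAAAAAAAAB/AAAAAAAAAD+AAAAAAAAAH4AAAAAAAAAPAAAAAAAAAAAAAAAAAAAAAAAAAAAAAA//gAAAAAAAD/+AAH4PAAAH/8AB/h8AAAP/wAD+DwAAAf/AABwPAAAAf8AAAAcAAAAf4AAMAAGHgAfgABzgBx/AAcAAGfgD/+AAAAAA/gH/4AAAAAD+Af/wAAAAAP4B//AAAAAA+AD/+AAAAADwAD//gAAAAOAABz/AAAAAQAAAD8AAAAAAAAAHwAAAAAAAAYOAAAAAAAADg4AAAAAAAAGAAAAAAAAAAAAAAAAAAAAAAAAAAAAAAAAAAAAAAAAAAAAAOAAAAAAAAAB4AAAAAAAAAP8AAAAAAAAA/4AAAA=="/>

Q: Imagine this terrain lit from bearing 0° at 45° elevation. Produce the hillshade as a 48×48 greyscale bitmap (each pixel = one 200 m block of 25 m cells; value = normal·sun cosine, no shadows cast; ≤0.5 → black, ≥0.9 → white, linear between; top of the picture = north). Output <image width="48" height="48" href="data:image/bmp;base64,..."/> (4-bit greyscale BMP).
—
<image width="48" height="48" href="data:image/bmp;base64,Qk32BAAAAAAAAHYAAAAoAAAAMAAAADAAAAABAAQAAAAAAIAEAAATCwAAEwsAABAAAAAAAAAAAAAAABEREQAiIiIAMzMzAERERABVVVUAZmZmAHd3dwCIiIgAmZmZAKqqqgC7u7sAzMzMAN3d3QDu7u4A////AMzLu8zMqYh1WKqZqpdVVmeImamaqZmJq8y7vM3bl3dTN5qZq6mYiIiImqmId4mZq7u7vMy5ZDQhFIqqrMzMuqmImZh1RXmqq7u7qqmFMiIiAEiZmrvMuqmIiHZURXiru7u6mHZTM0MzIBWJmZqqqZmId3ZmZ3iau6mYh2VDRWVEMiR4iIiJmZiId3d3iHd3mXZmZlVEV3ZVVURniHd3iIiId3eIiIdmZ1VVVVVWd3ZWdmVWd2Zmd3d3dniJmYh3dmVVVVVnd3VXh2VWdlVnd3d2ZmiJmZmYdmZmZWZnd2RXh2ZWd3eIh4iHZnd4iImYdmd3ZmZ3d1RXh2VWeJqZiImYd3d3d3h2Znd3d3d3dlRnd2VWiaqZiJmZiHd3d3ZmZneHd3d3dTRmd3ZniJmZiaqpiHdmd3Zmd4iIiIiHUiRWd2Z4iImaqquph2VVZnd3d4iIiIh1EBRmZleZiJq7u6qphlQzRnd3iIiIiIdSADZ2VFiZiazMzLmZh2VDJGd4iIiIiIdBE3mnVGeIirzLu6mZmZmGMkZ4iIiIiHZDR5qpZVZniZmIiHiZmaupdUV4iJiIiHU0aIiZh3Z4dkMjRWiqmaq6qXZ3iYiIh2Q0d3eIiZmZh0M0Z4maqqq7y6h4iIiIh2VGeHd3iaqru6mau7mImZmru5iIiImIh3Z4iYiImZmr3d3czKhmZniJmYiIiJqYh3eJqqqqu6mavMzLqXZTNGd4h3iIiKupiHeKzNzMzcqHeJqqhkQyRWZ3d4iIiau6mZq97t3czLqGVomZZEM0Z3d3d4mZmqq8y7ze7cu8zLqYiJmGVFVXd3iIeJqZqqrN7dzdypiazNzMyodURWZ3d3iImamaqrvN7u7cqYd3iszdynZURVZmVVZomZiau7u7ze7duph2VWiZh2ZlRFVUMzNGiIiIq6qZmau7uph2UyIzRVZVRFVDM0RGeIiIiYh3ZVVWd3eHdTEAI1VVVFVlZnd4iZqpiIdlMhEjRWd4d2QyIkVVVUVniJmZmau7qYYxAAEjRnd3d3dlMzRFZURniIiIiJvLqWMAABNEVnd3d3h3ZURWZlVXiIiIiImqqCAAARNFVnd3d3iHdmZmZ3d4iImpiIeIdQAREAEjNWd3d4iId3d3d4iImaupmIdlQgIyEAABNEVWeIiIeId3eJqZq7upmIdUITRDNEMjRENFaIiHd4iImruru7qYiHZTMlVVZ4h2ZVVFaIiHd4iJq7vLu6mId2VURFRWiZmId4h2Z4iId3iJmqu7qZiHd2ZVVUNGiZmHeJqpd4iId3eImZmZmIiHd3ZVVTNFZ4iIeIq6mIiIdmd4iJmIiIiIh2ZmZEVmZnmqqZmrqYiIdmd4iIiIiIiIh3Z2VFZ4iJrN3Lqruoh3d3d4h3eIiIiId3d3ZGeZqqvN7dzMy5d3eIiIh3d4iIiIh3d3ZYmqu7u83u3u7ad3d3d3d3eIiImZiIiHZqq7zMurze3e3Kh2ZmZmZneIiJmZmYiIibu8zMuqzd3czKh2VVVUVWeIiJmaqZiImg=="/>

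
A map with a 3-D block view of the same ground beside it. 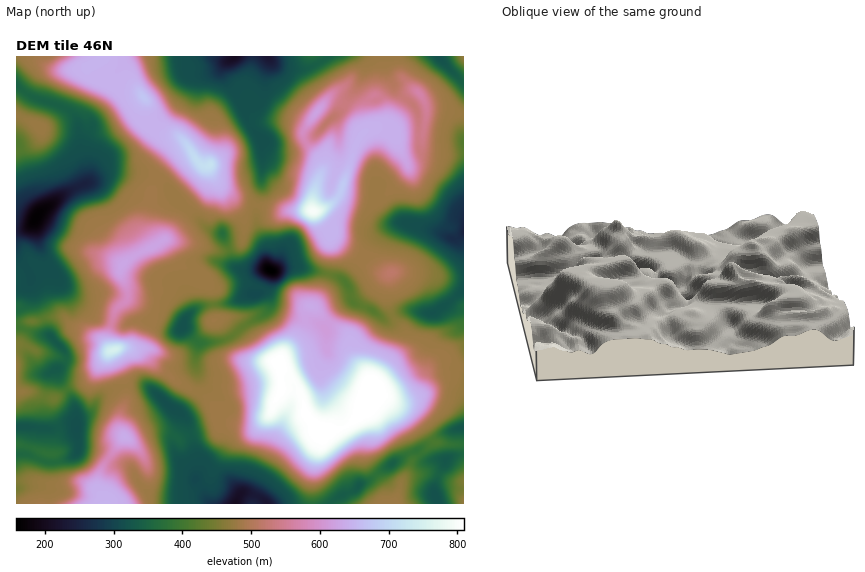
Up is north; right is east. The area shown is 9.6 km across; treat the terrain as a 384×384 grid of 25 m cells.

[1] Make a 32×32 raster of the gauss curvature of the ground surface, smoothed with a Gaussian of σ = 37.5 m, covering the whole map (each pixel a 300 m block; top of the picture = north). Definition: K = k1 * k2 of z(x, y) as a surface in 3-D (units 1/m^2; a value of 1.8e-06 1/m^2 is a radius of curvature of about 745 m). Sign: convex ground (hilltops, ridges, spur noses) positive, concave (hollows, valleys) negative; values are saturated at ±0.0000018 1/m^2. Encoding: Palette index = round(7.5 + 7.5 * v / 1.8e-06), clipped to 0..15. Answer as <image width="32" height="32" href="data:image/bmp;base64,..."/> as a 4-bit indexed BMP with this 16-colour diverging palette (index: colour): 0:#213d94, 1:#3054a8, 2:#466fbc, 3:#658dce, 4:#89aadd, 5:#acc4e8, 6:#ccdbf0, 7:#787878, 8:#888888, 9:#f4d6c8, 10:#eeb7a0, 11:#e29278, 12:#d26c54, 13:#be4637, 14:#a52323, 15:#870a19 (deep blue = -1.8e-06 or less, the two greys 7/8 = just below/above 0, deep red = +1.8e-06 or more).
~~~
<image width="32" height="32" href="data:image/bmp;base64,Qk12AgAAAAAAAHYAAAAoAAAAIAAAACAAAAABAAQAAAAAAAACAAATCwAAEwsAABAAAAAAAAAAlD0hAKhUMAC8b0YAzo1lAN2qiQDoxKwA8NvMAHh4eACIiIgAyNb0AKC37gB4kuIAVGzSADdGvgAjI6UAGQqHAId7Zoh3eHeId4hWeJiHeniIdKmHhoeHh5eIZXjEaXhZiIV2Z5iXd2eId4h4hLlneGeI9jd3iHdod4eNmIWmZ5d3d4iKt4h3pmhnmHd6iIV3h3eInYhneIaFh3d3aHh3m2d3pWR3eLaIi6WFZ4h5d3eGp7hneYdXd3iHh4d3iWxXaIGDdy95d3h5Z4qHiIhpV4mpXIeFV4d4aHeIiKuHh4h6aHfYd3ZoV02qh4ZWeYd4iYlXi2tZOFeYl2h3dYZod0e4WQ5WP4qXdoN4eLiIZ3eHWXiHd3m7iGeGeElpZLuHiHhXh4d2chuoibyJeIaHd4h7d6V4d3i3dg2GaHh3h6Z4iWd5eod3iT3wsFh3mHfFd1h3iGeHdmdKdGVkd3eId5U+eId4mFhk2Hmq+Gd3h4iKh3iHh6h19nN9kHiGeXeGiXfYd3d3d0V3M89mhp11d2mXaFd3eHaIVlerOGdlqXiHhmmneHiJmFd8ZaiId1iIh4h4eGeIeGiKd3d3mImniGd3d4l4d4mIaKaId26Xh4d5h4eIZ3eHfHemJpdkZ4d4iKZ3Z4h4iIV3lYt3h3h4eHile4iHV3eHhniLiJiKZ3d4d4h2eHpppnhofHZodoh3Z4eIZ4l3h2eHiJd3eHe3iHhbiHdoa4dnh3doeHd3d4eHWoeHh3h4e3i3d3hnd3iI"/>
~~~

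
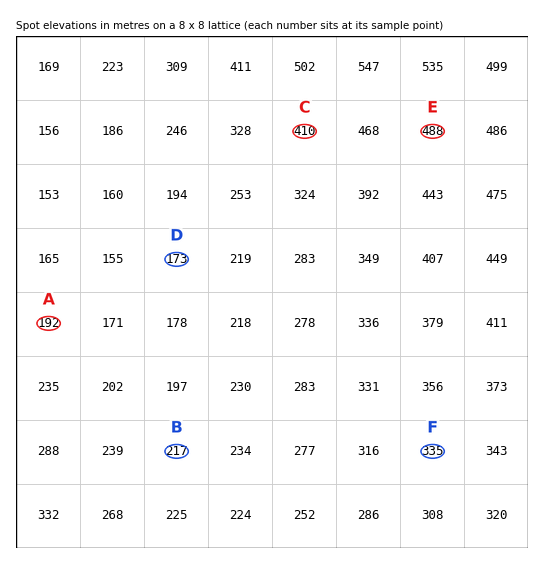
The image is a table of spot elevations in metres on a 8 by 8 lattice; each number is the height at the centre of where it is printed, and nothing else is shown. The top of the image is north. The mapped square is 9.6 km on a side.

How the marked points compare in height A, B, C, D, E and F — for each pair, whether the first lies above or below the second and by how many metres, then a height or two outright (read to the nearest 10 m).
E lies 320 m above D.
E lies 300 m above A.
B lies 270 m below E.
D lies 240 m below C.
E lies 160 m above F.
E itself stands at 490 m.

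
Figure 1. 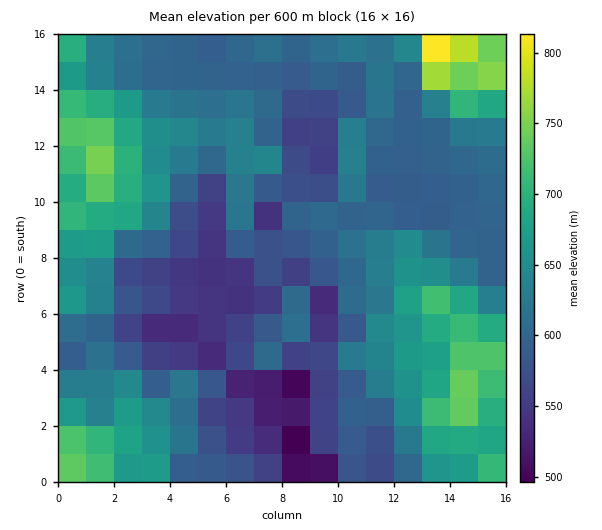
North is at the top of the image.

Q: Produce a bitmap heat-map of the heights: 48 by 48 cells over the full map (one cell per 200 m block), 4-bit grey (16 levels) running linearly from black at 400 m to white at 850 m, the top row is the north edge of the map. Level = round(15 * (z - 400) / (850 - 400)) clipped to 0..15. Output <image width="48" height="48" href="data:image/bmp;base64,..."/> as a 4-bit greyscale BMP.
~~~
<image width="48" height="48" href="data:image/bmp;base64,Qk32BAAAAAAAAHYAAAAoAAAAMAAAADAAAAABAAQAAAAAAIAEAAATCwAAEwsAABAAAAAAAAAAAAAAABEREQAiIiIAMzMzAERERABVVVUAZmZmAHd3dwCIiIgAmZmZAKqqqgC7u7sAzMzMAN3d3QDu7u4A////ALu7qZmaqXZmZ3ZmZlQiRVZ2ZVeJmJmqu7u7upmamHZmZ2ZlVVQRNFZmZWaJmZmqqru7upmah3ZmZmVVVVMkVWdmVmZ4mZmaqrvMupmZiHdmZlVVVVJFZmZmVneJmZmZmbu7qpmpmYh2ZVVUVUJFZmdmZneKqZqpmaqqmZmZiId2VVVUVDNEVmZmZniaqqqqmqqZiJmJmIdlVVVUUyRVVmZmZniau7u6qpmYeKqImIdlVVVVQzVVVmd2Z4iavMu6qpmHeKmHiYh2ZlVVRDRVVmd3Z4iZq8y6qpmHeKl2eIh3ZlRVMzNEVWZ3d4mZmry6q4h2eahmZ4iHZVRENDNFVlZ3iImZmqzKq4dniZhmVnd3ZUNFVEM1Z2Z4mImZqqzKq3ZniYd2VWZlVERndVVDaId4mZmZmbzKrGZnh3ZmVVVVREV4hlVTaIh3iZmZmau6vGZ3ZVVVVVVERFd2d3djV3iIiImZmau6u2d2VVVEREREVWZmd4hjV3d4mIiJmqu6uXdmdmVURERVVVVVZ4hjV2VniZmZqquqqXd4iHZlVEVVVVVVVnhjVlZniZmaqrqpqImZmHZmVVVVVVVVVWdkRWdniZqqu6qZmJmZh2ZmZlVVVVVVVWh0Rnd2eJmru6mYh5mZhlZmVVVVVVVVVnh0Rnh2iZiaqqqHd4iYdlVmVVVVVVVVV3ZUV3d2iIiZmamHd4iZh2VVVVVVVVVVZ1VFd3dniImZiId3d4iZmGZlVVVVVVVVdkRnd2Z4iImZh3d3d4iZmGZmZmVVVVVndUZ3dneIh4mZd3d3d5mZmYZndmZVVWZ3ZVZ3ZneIh4mYd3d3d5qpmpd3d2ZVVWd2VFd3Znd4d3iHd3d3d6qpmqmIh2VVVXh1VGd3Zmd3d3dmZ3d3d6qqmqqYiGZVVXh1VGh3dmZ3d2ZmZmd3d6qqqqqZiHZVVohlVVd3d3ZmZmZmZmZ3d6qqu7qZmHdVVXh2VVVWeId2ZmZmZmZ3d6qrzLmZmIdlVXh2ZmZVVoh2ZmZmZmZ3d6qrvLmZmHZ2ZWiIeIdVVWiHZmZ3Zmd3d6q7zLqZmHd3ZmeJiIZVVWiXZmZ3dmd3d6q8zLqZl3iHdniZiGVVVXiXZmZ3dnd3d7u7vLqZiIh3d4iYhlVVVnmXZmZ3Znd3d7u7u7qZiJiHiIiHZlVVVnmXZmd3Z3d3d7u7u7qYiZiHeIh3ZmVVVWiYZmd3d3iId7u7u6mZmIiHeIiHdmVWVWeIdmd3d4iIibu6qpiIiIiHd4iId1VmVVeIdmZ3d4mYm7qpqqmId3d3d3d3dlZmZVZ4h2Z3eKu5q6qZmqmYd3d3d3d3dlZmZlZnh2Z3nNupmpmZmYh3d3d3d3d3ZmZmZmZnh2Z4ztuqu5mZh3d3d3d3d3dmZ3Znd2Z4h2Z63tu8zKmHd3d3d3d3ZmZmd3dnd2d4d2aM3+u83aqpiId3d3d3Zmd3d3Znd3eId3aM7+y7zLuYiId3d3dmZ3d3d2Z3d3iHd3ec7u3Lu7qHd3d3d3dmZnd3d2d3d4h3d4nN7+3cuw=="/>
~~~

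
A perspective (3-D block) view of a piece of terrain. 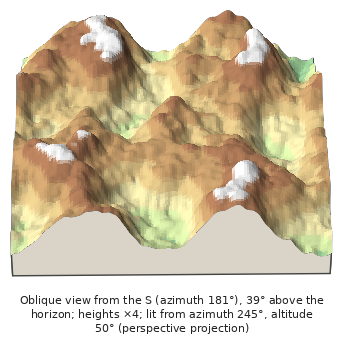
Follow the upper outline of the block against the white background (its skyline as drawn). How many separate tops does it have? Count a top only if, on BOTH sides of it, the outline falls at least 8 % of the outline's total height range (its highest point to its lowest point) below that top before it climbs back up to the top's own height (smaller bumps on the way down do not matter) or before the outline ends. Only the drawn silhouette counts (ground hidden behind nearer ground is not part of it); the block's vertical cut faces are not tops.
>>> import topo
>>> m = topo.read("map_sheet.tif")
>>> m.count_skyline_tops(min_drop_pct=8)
2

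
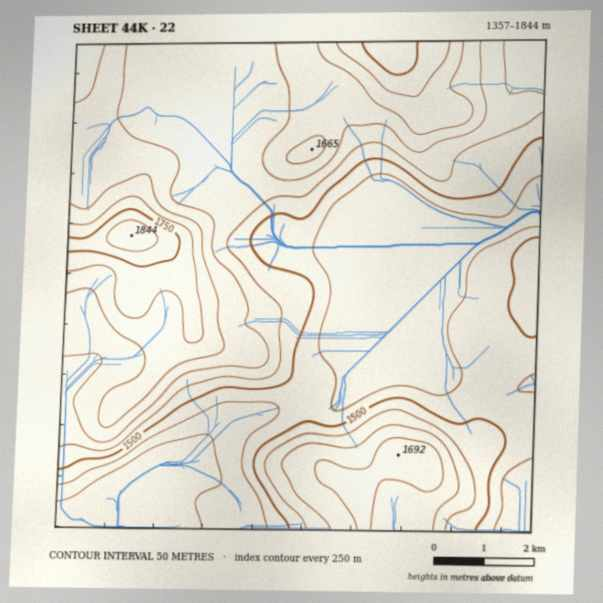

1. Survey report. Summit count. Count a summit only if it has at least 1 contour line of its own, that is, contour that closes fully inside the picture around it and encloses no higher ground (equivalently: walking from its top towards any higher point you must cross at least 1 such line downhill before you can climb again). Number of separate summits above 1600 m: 2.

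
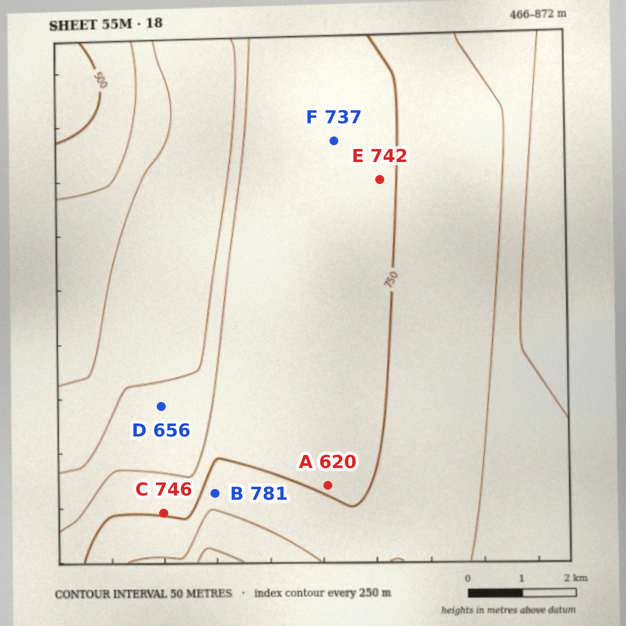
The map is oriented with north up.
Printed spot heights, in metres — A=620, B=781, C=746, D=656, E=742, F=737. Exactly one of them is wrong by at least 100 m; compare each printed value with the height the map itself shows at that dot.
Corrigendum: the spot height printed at A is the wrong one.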